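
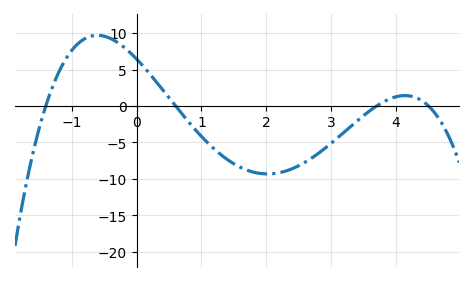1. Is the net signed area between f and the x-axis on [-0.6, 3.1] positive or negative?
negative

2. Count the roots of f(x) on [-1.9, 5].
4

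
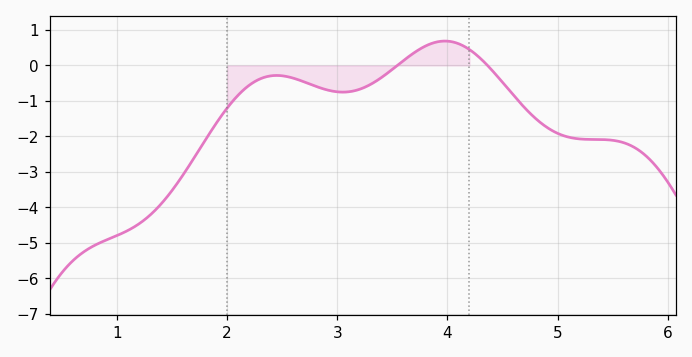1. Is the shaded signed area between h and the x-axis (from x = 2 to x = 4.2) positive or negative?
negative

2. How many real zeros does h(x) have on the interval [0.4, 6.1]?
2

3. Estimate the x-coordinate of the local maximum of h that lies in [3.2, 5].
3.98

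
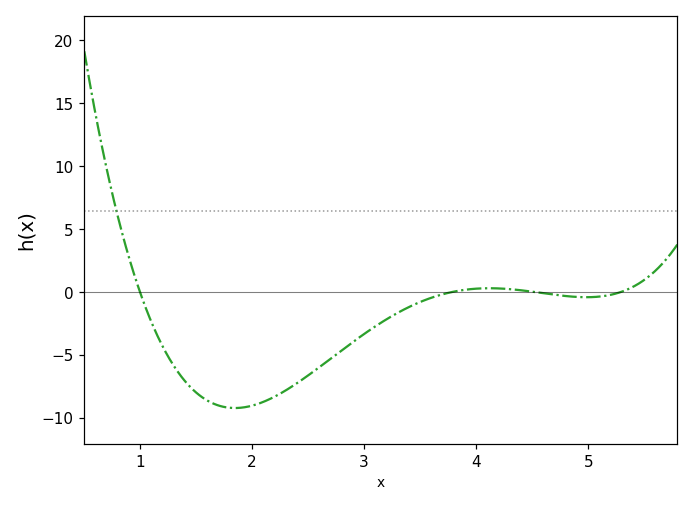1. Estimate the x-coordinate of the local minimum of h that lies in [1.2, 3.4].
1.8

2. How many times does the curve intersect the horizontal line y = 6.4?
1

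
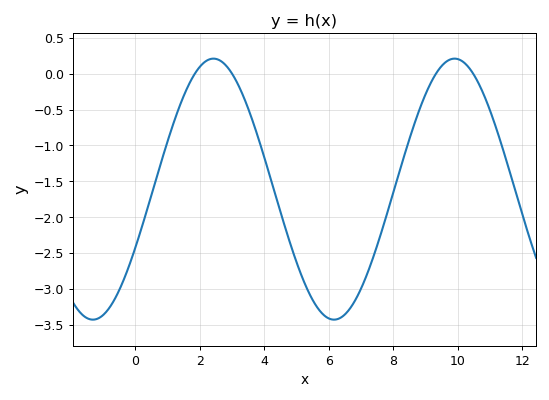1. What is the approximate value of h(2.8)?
0.117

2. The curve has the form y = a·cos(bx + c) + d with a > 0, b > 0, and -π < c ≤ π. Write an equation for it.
y = 1.82cos(0.84x - 2.03) - 1.61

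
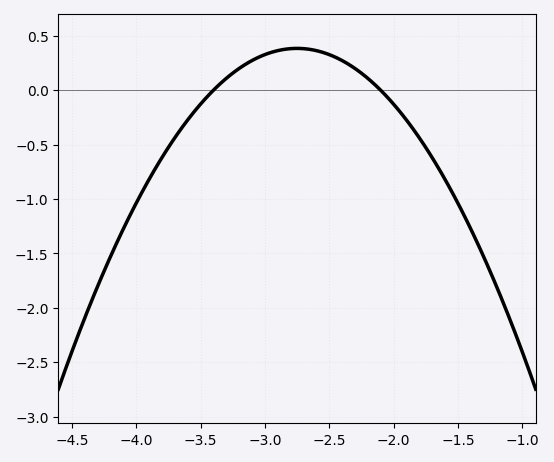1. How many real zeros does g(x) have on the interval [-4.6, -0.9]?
2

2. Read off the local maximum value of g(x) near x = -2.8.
0.384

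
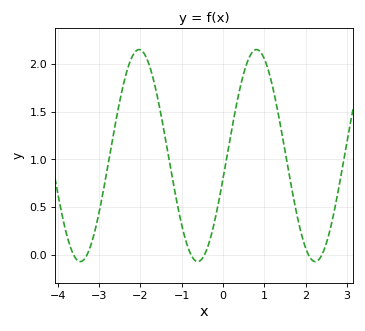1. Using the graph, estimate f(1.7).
0.6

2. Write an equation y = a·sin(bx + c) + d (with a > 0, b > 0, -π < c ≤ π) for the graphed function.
y = 1.11sin(2.2x - 0.22) + 1.04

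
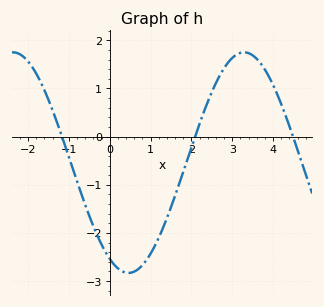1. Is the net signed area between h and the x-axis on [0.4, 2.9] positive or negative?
negative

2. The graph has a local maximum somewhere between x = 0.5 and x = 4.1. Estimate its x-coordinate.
3.29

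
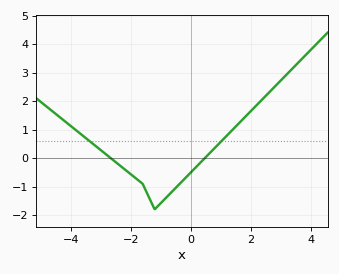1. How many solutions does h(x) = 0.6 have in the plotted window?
2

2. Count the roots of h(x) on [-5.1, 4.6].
2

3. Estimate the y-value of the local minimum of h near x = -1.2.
-1.8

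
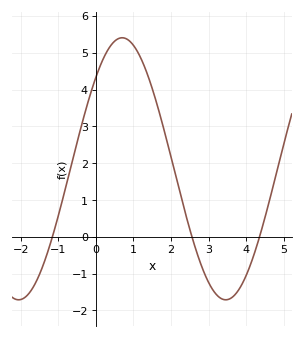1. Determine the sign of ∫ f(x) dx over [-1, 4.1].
positive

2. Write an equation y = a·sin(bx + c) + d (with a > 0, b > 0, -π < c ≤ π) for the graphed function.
y = 3.56sin(1.1x + 0.77) + 1.85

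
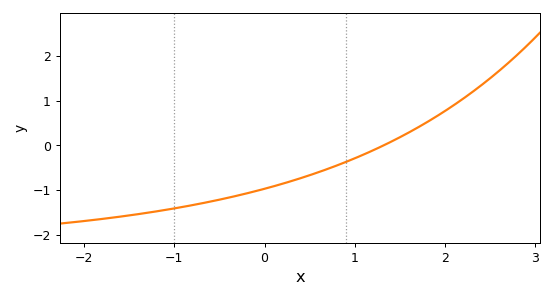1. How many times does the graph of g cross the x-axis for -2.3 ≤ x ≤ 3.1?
1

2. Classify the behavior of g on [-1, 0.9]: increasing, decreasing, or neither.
increasing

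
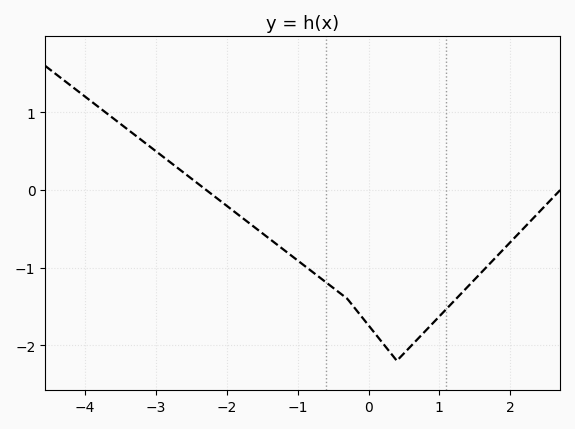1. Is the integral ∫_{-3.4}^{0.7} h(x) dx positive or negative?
negative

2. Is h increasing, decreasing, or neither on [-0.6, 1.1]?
neither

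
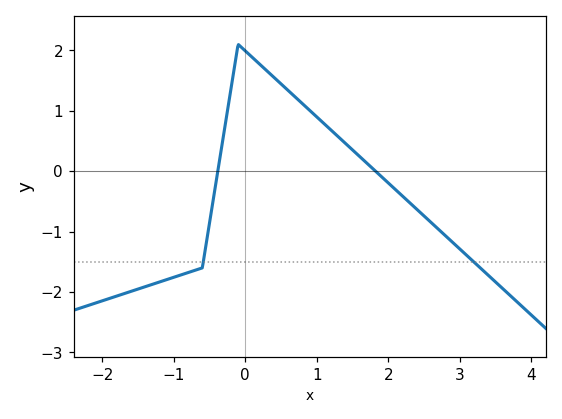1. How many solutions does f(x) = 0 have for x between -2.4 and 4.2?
2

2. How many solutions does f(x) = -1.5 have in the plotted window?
2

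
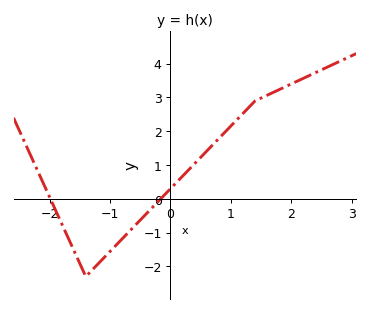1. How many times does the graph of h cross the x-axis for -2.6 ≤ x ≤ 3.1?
2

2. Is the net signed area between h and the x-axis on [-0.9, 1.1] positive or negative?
positive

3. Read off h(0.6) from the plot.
1.4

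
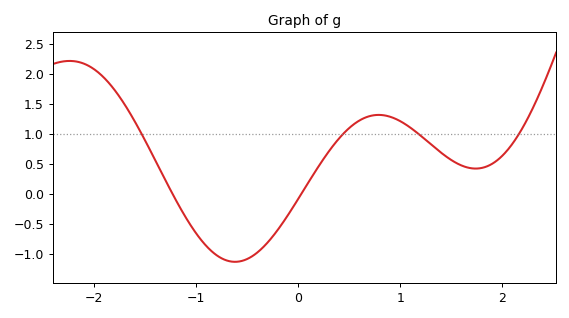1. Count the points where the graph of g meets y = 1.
4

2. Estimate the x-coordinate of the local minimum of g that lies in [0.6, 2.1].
1.7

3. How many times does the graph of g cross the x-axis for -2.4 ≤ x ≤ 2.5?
2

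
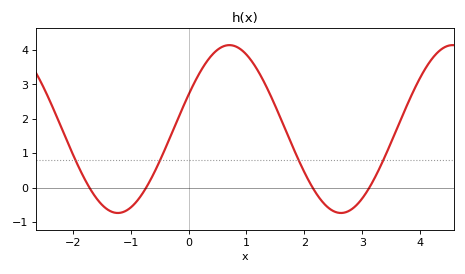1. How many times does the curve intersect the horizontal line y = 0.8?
4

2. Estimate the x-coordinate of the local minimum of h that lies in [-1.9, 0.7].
-1.2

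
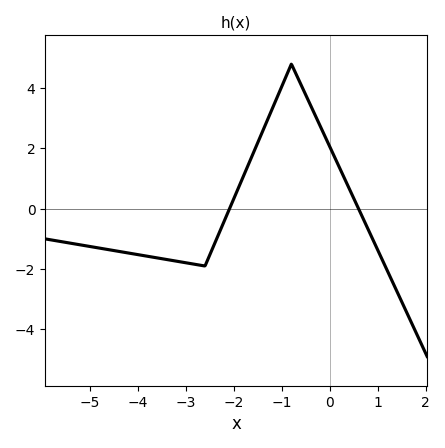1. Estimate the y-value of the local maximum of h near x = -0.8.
4.8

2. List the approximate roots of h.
-2.09, 0.6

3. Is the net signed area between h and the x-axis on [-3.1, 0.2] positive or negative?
positive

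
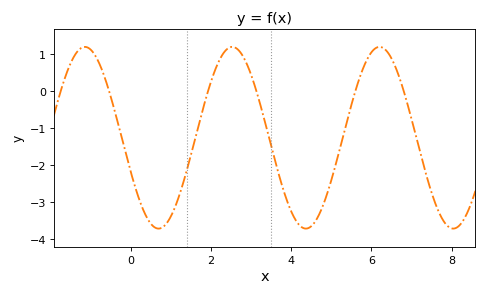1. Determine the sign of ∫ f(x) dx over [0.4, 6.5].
negative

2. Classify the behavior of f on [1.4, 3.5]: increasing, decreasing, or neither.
neither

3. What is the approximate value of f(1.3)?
-2.5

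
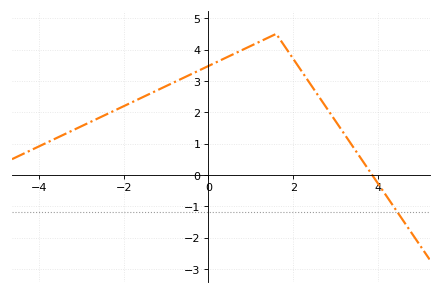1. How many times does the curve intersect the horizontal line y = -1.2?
1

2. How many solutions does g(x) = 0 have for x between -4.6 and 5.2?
1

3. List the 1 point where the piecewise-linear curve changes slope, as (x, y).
(1.6, 4.5)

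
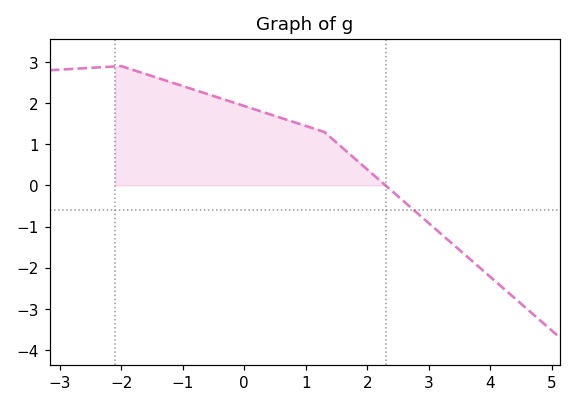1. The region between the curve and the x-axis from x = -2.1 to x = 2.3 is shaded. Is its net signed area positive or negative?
positive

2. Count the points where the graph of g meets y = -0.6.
1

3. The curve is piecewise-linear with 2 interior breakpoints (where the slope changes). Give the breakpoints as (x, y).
(-2, 2.9); (1.3, 1.3)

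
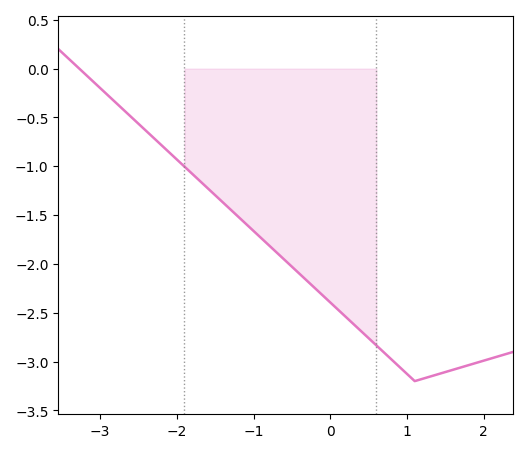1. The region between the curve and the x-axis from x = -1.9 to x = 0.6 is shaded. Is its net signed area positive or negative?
negative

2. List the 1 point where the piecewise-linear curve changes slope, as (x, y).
(1.1, -3.2)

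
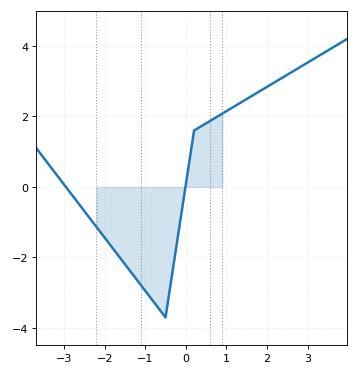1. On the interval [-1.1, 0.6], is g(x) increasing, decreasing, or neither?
neither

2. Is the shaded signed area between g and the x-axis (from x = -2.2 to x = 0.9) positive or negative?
negative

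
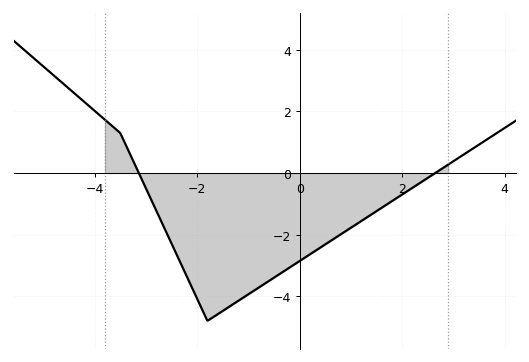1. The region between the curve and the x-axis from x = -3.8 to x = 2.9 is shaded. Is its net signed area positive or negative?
negative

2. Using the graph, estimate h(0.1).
-2.75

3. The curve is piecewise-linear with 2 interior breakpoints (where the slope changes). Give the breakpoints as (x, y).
(-3.5, 1.3); (-1.8, -4.8)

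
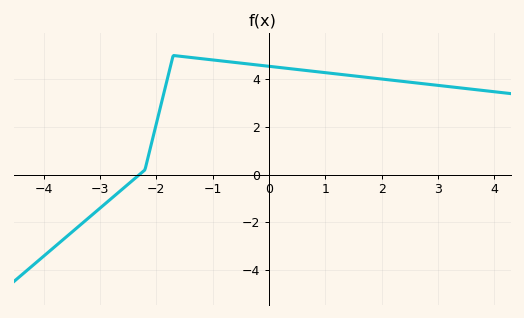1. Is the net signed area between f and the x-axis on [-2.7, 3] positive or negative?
positive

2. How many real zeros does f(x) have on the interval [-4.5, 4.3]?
1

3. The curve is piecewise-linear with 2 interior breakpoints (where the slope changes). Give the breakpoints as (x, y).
(-2.2, 0.2); (-1.7, 5)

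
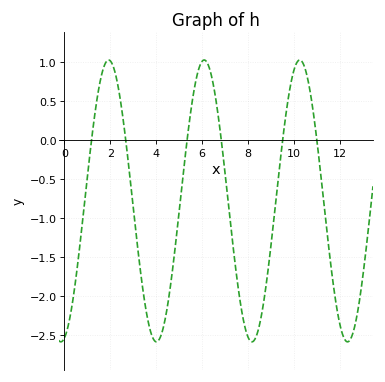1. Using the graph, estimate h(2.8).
-0.3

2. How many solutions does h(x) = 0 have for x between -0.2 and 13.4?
6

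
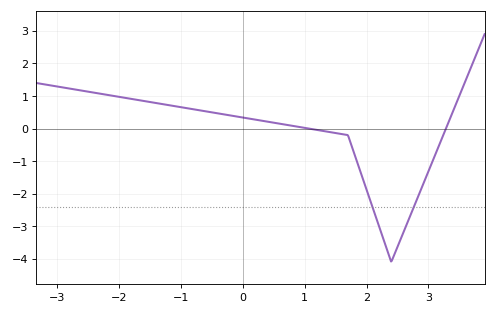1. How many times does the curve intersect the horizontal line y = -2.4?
2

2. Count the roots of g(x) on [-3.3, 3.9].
2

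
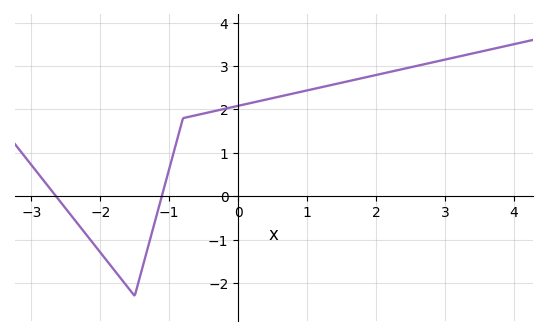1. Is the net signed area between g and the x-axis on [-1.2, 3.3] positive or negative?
positive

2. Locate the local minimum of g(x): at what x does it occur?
-1.6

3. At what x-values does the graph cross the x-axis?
-2.6, -1.2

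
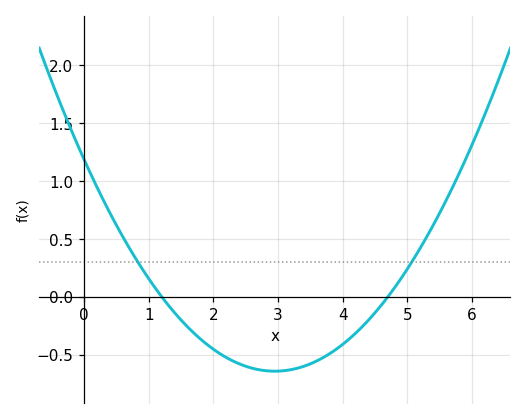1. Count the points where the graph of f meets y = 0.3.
2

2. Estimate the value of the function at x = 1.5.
-0.202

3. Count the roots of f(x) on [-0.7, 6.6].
2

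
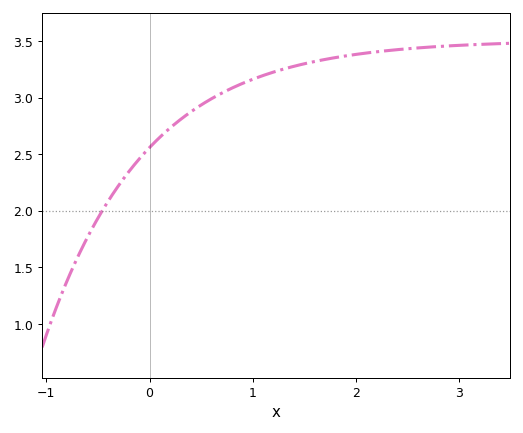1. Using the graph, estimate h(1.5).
3.3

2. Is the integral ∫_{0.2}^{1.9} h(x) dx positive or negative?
positive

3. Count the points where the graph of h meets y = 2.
1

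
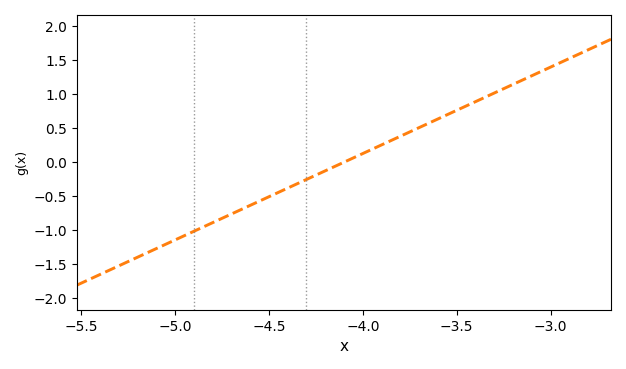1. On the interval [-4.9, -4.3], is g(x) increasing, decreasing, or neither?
increasing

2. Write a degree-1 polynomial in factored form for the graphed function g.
y = 1.27(x + 4.1)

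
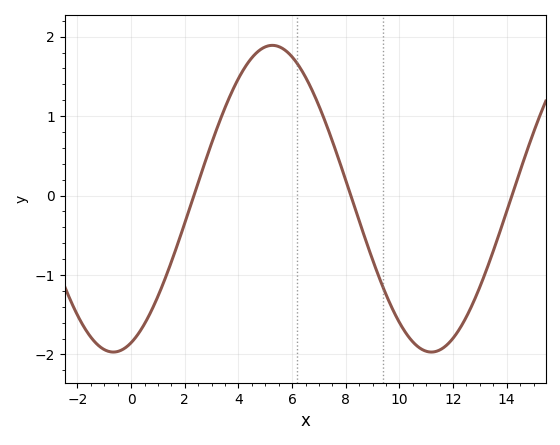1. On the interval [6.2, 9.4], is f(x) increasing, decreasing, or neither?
decreasing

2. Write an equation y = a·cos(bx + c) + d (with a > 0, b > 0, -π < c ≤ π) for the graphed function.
y = 1.93cos(0.53x - 2.79) - 0.04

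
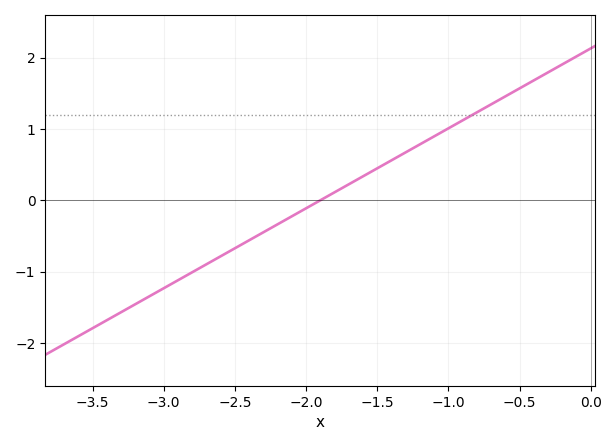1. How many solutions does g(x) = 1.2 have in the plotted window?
1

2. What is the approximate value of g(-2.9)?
-1.12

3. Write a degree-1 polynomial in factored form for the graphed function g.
y = 1.12(x + 1.9)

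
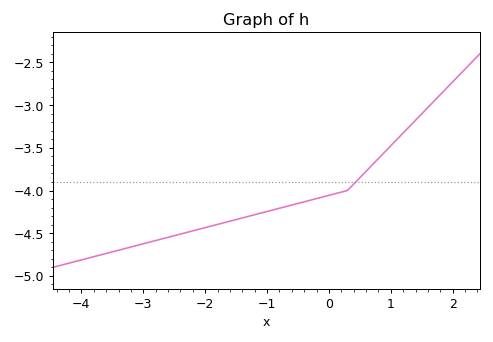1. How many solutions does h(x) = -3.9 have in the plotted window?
1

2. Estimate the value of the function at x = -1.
-4.25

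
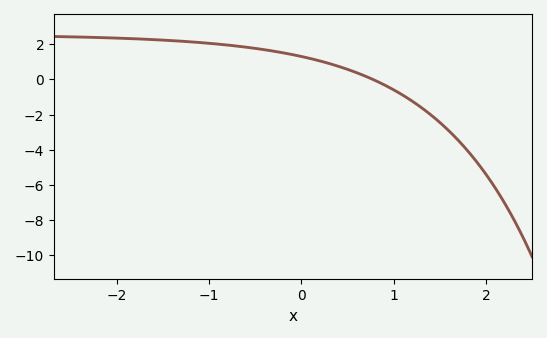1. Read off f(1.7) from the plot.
-3.48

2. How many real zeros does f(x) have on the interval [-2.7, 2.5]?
1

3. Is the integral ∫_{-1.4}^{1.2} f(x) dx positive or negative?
positive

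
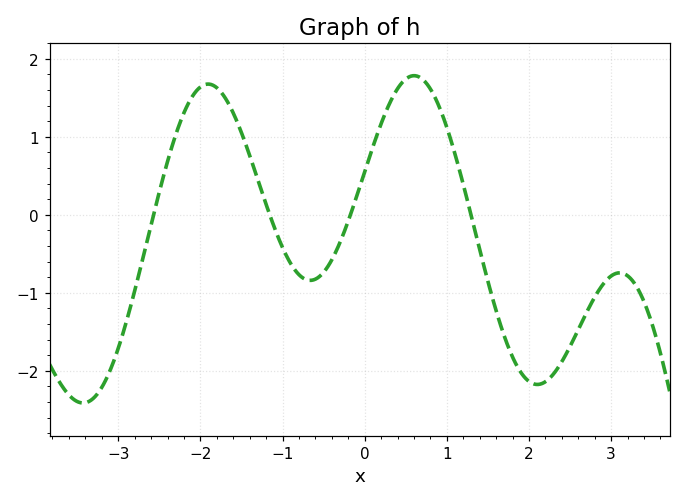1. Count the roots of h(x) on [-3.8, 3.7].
4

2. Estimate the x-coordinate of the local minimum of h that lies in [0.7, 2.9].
2.2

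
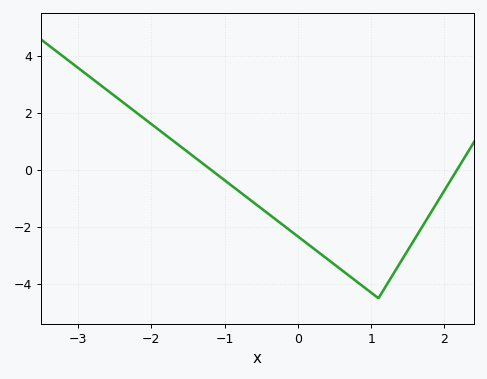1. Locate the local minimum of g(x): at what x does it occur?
1.1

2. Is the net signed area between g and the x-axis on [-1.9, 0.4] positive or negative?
negative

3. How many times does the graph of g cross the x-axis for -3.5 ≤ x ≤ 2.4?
2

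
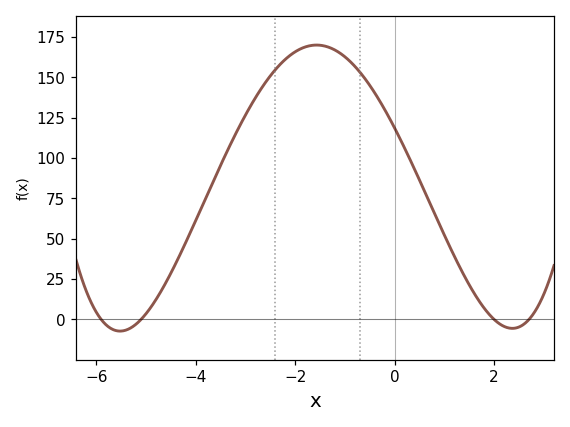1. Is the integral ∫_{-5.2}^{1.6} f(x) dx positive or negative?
positive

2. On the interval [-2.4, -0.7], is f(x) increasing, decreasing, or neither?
neither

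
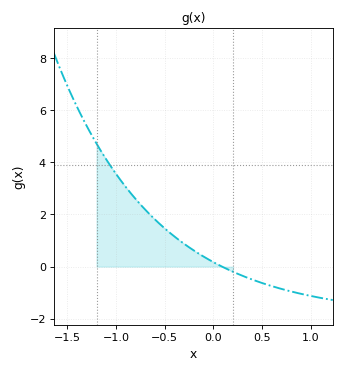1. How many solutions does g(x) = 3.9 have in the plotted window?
1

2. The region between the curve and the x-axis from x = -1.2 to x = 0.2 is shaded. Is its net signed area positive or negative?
positive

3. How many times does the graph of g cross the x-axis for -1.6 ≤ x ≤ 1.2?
1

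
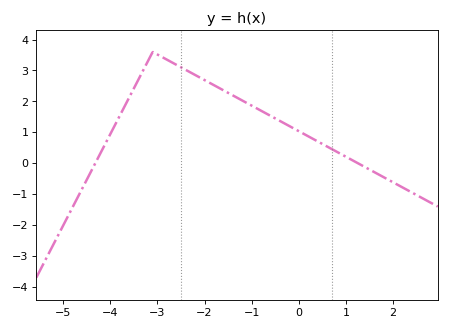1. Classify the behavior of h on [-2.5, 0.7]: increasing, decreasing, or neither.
decreasing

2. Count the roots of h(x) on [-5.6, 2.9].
2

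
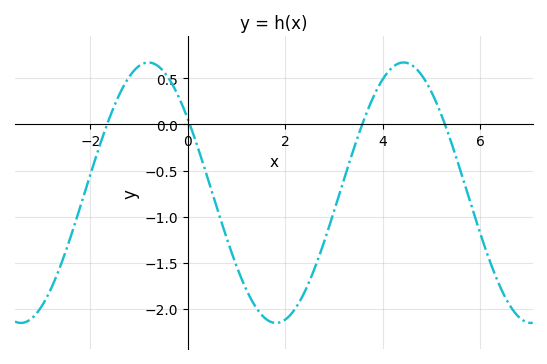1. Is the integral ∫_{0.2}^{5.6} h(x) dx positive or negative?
negative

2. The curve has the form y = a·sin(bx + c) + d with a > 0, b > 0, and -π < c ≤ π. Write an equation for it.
y = 1.41sin(1.2x + 2.54) - 0.74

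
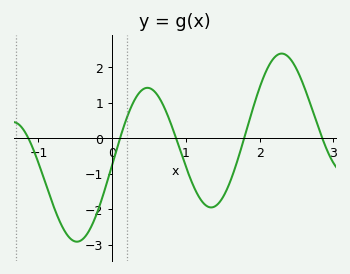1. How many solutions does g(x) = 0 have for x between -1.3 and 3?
5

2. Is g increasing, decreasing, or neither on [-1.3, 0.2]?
neither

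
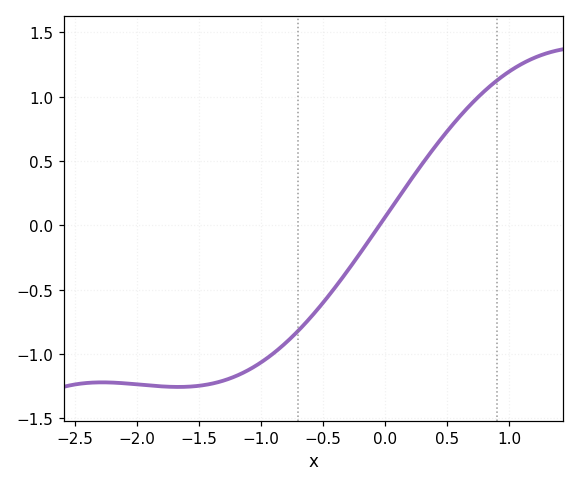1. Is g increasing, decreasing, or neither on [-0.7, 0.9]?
increasing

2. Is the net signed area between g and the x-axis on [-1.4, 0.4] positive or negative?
negative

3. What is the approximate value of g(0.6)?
0.85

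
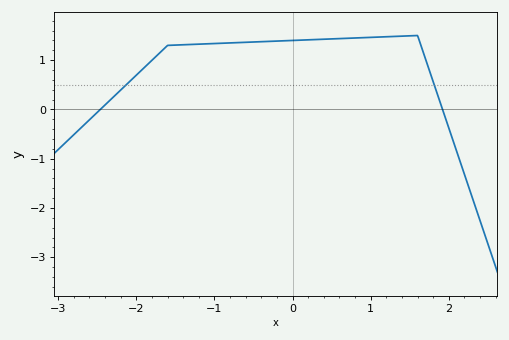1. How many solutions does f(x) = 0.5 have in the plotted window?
2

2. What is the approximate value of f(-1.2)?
1.32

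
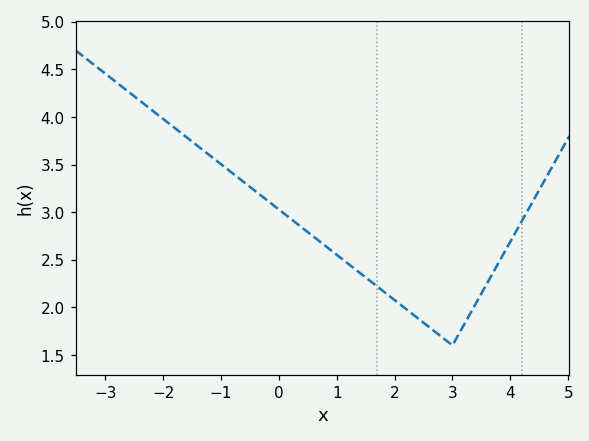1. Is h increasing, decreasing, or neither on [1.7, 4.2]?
neither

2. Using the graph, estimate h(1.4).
2.35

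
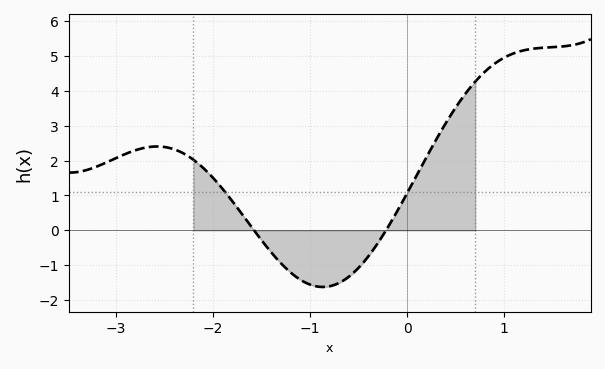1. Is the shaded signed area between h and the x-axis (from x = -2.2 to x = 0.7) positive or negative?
positive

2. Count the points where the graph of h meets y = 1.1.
2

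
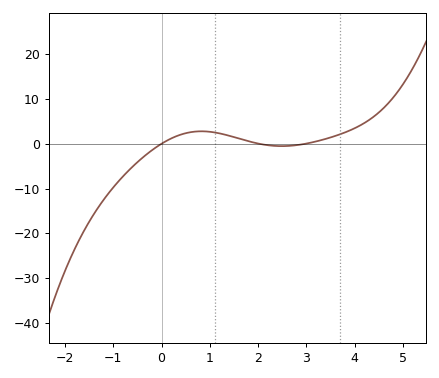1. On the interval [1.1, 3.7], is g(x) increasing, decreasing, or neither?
neither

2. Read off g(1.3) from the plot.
2.06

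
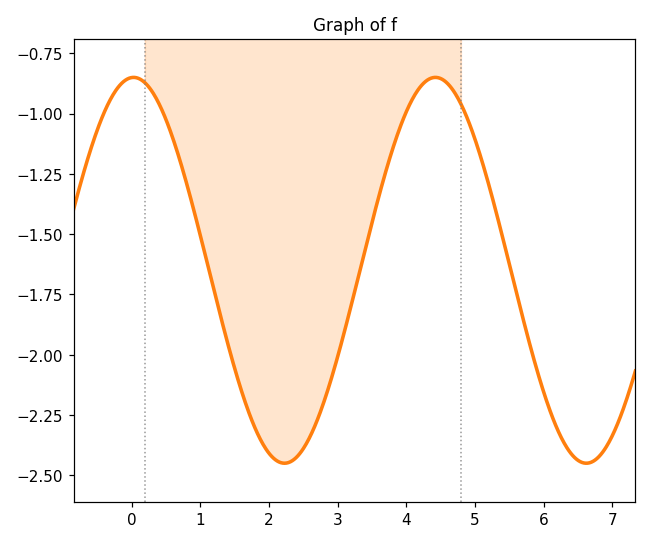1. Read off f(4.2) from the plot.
-0.89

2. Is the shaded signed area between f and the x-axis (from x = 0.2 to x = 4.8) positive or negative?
negative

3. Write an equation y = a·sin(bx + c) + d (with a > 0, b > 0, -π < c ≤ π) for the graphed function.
y = 0.8sin(1.43x + 1.53) - 1.65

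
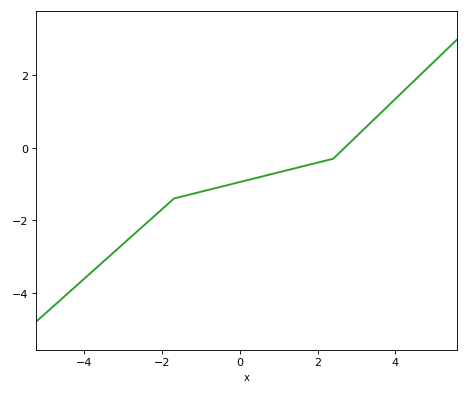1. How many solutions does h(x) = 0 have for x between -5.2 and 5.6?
1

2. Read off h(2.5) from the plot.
-0.197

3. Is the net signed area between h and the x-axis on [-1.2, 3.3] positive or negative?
negative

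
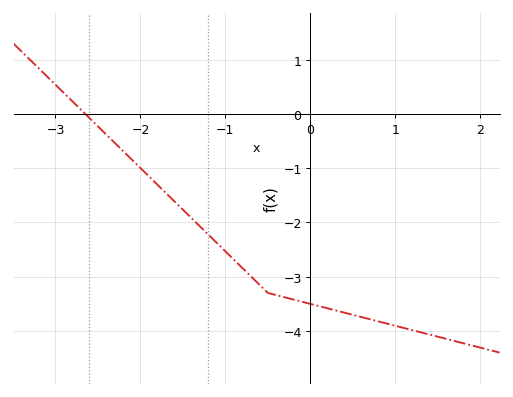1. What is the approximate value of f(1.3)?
-4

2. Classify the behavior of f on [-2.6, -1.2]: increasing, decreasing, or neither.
decreasing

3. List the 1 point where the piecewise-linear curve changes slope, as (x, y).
(-0.5, -3.3)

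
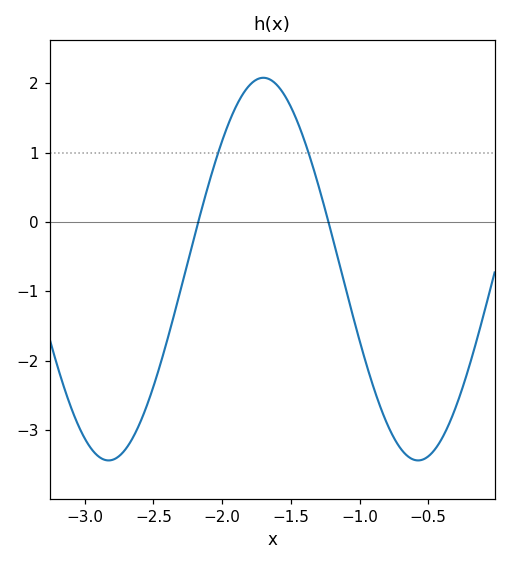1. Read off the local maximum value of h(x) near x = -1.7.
2.08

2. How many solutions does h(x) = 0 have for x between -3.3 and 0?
2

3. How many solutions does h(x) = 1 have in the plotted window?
2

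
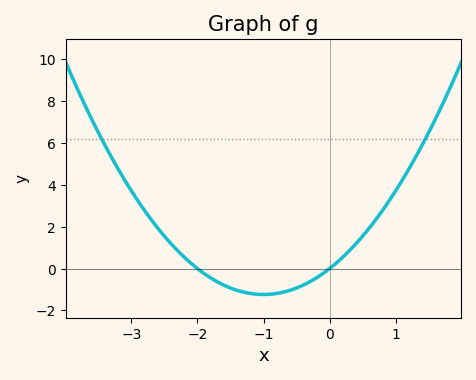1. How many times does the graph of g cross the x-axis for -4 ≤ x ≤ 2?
2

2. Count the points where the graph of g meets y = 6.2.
2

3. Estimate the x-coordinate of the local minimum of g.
-1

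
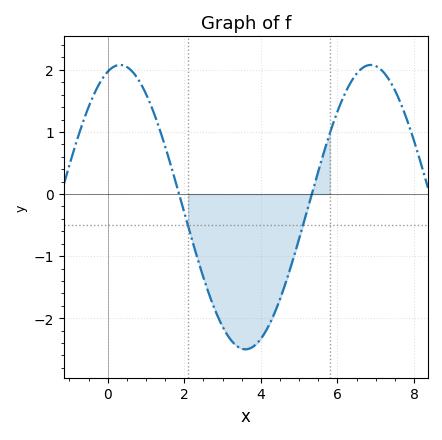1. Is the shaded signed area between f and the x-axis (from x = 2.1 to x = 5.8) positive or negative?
negative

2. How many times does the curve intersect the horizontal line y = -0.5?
2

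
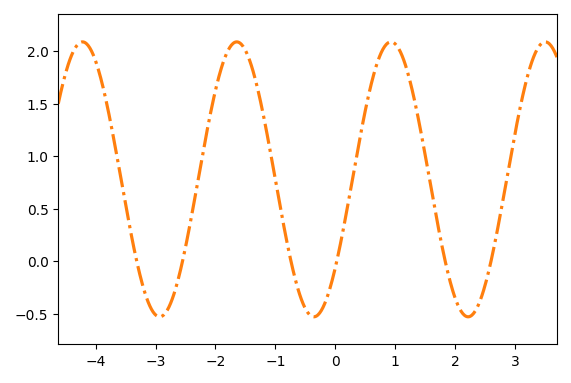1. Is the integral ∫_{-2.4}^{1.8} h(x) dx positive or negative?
positive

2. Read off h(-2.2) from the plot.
1.06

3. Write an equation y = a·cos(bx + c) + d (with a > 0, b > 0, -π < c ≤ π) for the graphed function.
y = 1.31cos(2.44x - 2.27) + 0.78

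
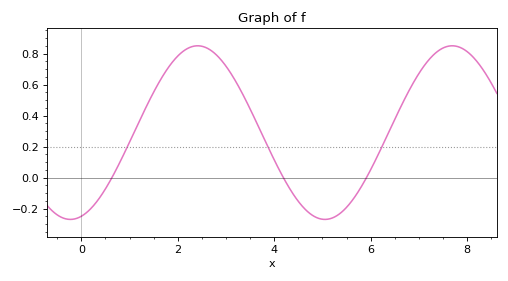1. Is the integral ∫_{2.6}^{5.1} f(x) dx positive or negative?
positive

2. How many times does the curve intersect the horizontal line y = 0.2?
3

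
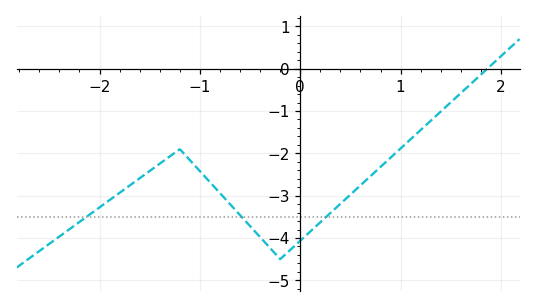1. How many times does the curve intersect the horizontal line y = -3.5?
3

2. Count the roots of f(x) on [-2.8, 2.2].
1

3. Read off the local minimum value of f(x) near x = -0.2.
-4.5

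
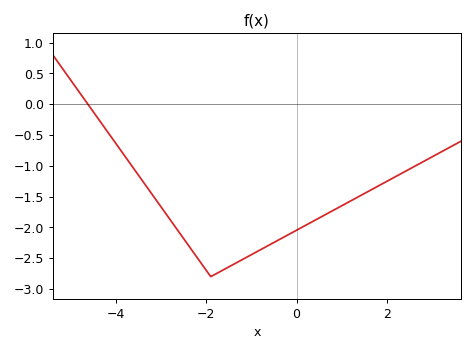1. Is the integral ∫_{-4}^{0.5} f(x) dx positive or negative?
negative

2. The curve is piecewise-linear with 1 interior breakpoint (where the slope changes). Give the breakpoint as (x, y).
(-1.9, -2.8)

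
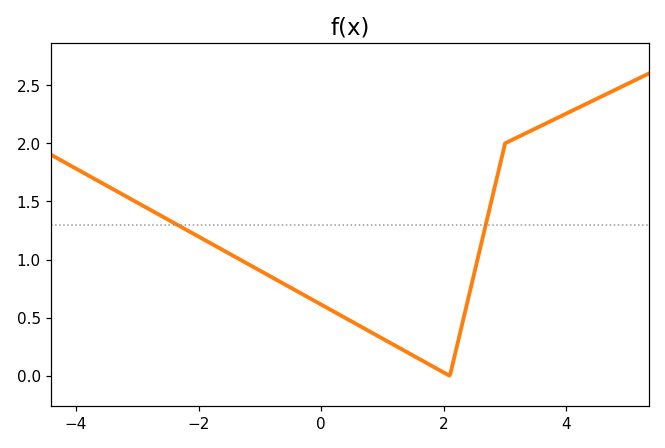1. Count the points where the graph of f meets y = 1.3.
2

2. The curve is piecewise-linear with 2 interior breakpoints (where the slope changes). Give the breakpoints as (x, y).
(2.1, 0); (3, 2)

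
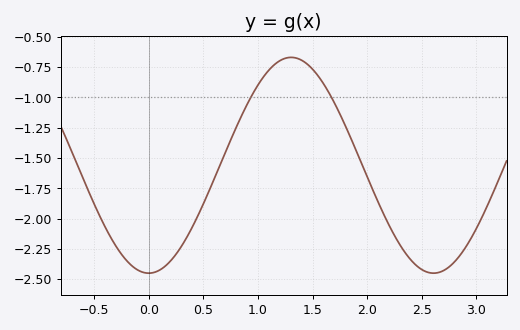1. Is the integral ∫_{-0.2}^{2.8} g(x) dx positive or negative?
negative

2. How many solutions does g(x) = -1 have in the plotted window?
2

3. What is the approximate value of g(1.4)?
-0.7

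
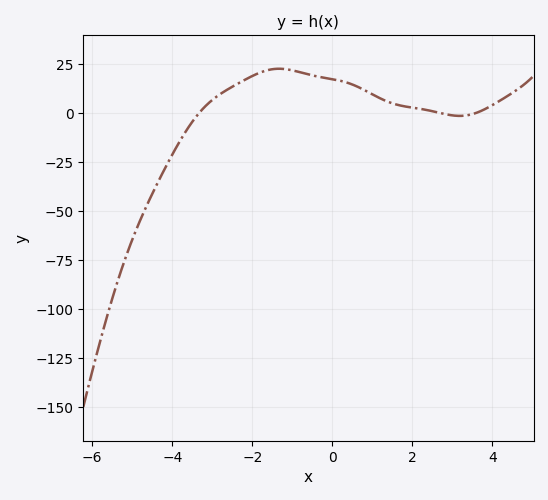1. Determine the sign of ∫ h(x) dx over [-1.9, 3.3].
positive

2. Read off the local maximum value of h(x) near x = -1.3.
22.8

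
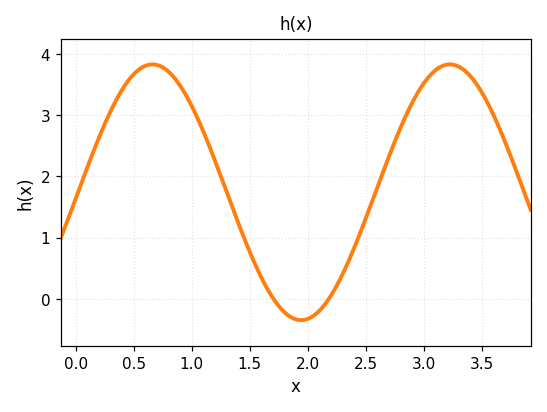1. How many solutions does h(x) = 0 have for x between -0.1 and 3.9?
2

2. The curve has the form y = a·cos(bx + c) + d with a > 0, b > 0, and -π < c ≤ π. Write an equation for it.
y = 2.09cos(2.45x - 1.62) + 1.74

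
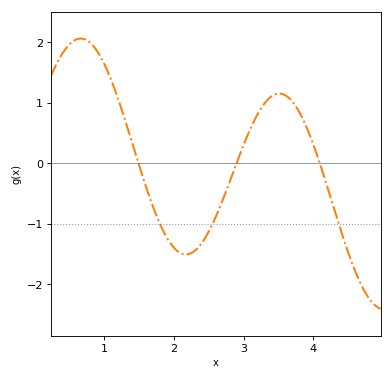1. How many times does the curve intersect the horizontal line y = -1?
3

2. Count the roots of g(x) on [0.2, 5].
3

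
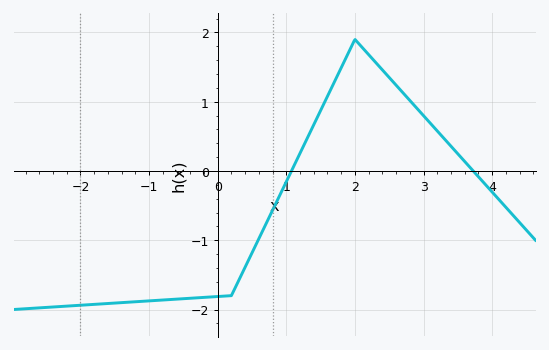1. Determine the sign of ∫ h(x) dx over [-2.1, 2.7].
negative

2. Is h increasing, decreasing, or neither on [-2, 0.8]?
increasing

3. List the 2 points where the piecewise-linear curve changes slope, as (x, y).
(0.2, -1.8); (2, 1.9)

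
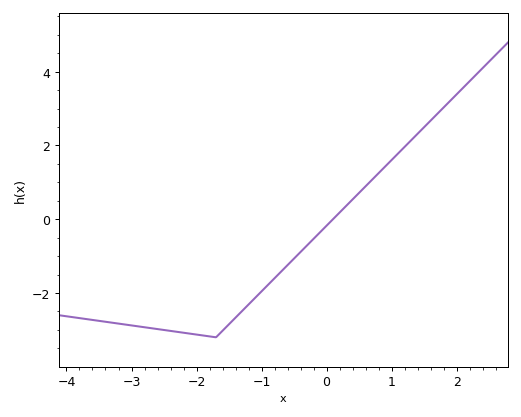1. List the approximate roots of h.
0.1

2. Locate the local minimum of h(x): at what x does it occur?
-1.7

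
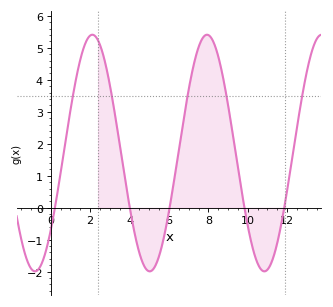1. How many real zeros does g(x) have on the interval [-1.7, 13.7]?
5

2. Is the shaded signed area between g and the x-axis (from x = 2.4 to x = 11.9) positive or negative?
positive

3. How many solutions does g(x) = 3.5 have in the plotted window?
5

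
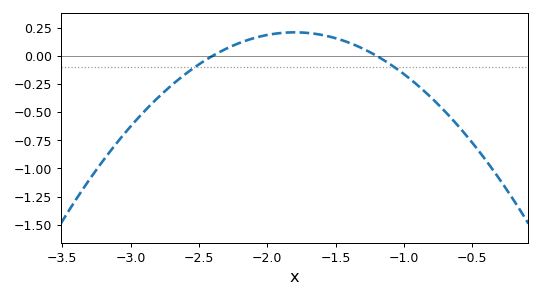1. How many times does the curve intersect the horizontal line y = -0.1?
2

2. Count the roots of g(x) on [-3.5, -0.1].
2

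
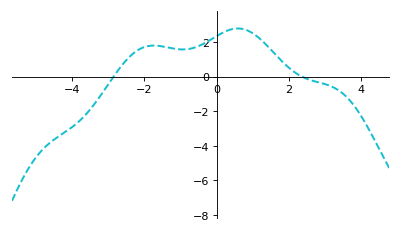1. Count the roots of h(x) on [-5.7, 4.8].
2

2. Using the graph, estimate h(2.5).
-0.2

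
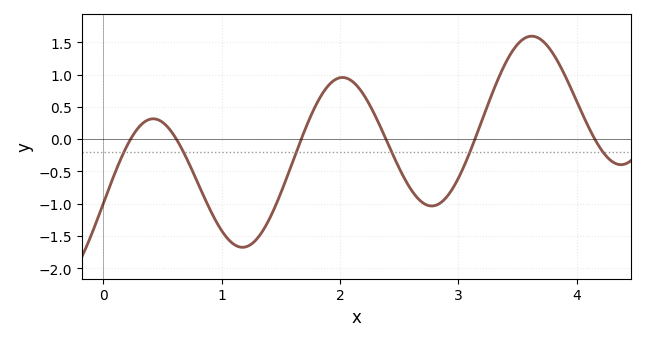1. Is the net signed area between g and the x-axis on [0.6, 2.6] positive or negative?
negative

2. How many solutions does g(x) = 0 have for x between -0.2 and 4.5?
6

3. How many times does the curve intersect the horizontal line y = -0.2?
6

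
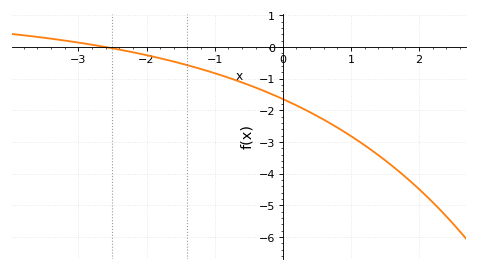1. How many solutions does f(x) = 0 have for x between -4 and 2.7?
1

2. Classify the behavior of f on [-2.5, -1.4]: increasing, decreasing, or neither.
decreasing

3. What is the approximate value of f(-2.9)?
0.109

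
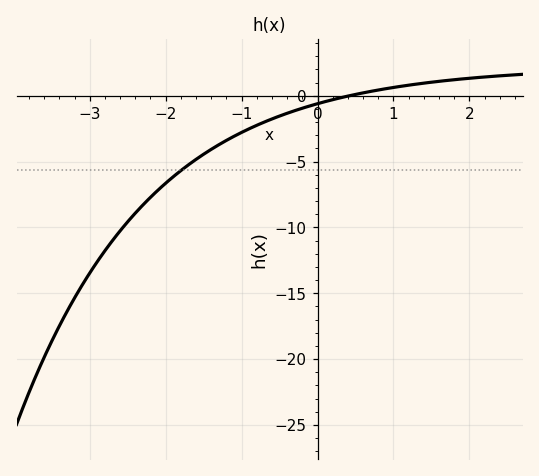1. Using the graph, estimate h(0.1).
-0.443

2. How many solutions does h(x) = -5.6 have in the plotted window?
1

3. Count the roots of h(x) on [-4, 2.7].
1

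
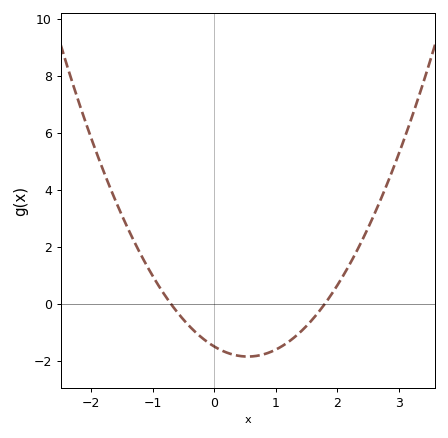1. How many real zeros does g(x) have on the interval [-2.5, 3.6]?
2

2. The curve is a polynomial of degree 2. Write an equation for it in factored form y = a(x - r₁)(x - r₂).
y = 1.18(x + 0.7)(x - 1.8)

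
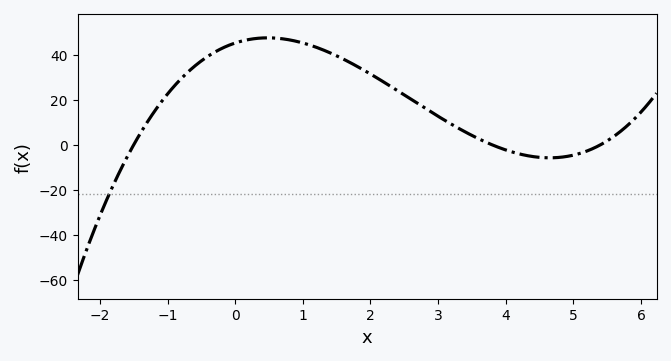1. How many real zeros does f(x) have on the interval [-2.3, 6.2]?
3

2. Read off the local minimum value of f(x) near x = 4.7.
-5.76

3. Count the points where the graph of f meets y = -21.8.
1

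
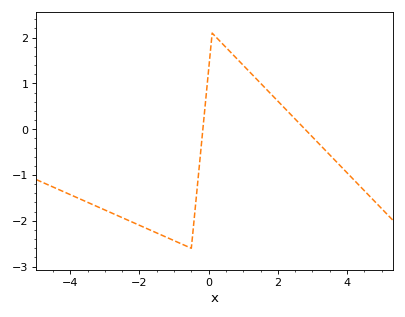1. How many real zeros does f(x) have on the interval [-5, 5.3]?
2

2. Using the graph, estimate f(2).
0.614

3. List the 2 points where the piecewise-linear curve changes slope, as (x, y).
(-0.5, -2.6); (0.1, 2.1)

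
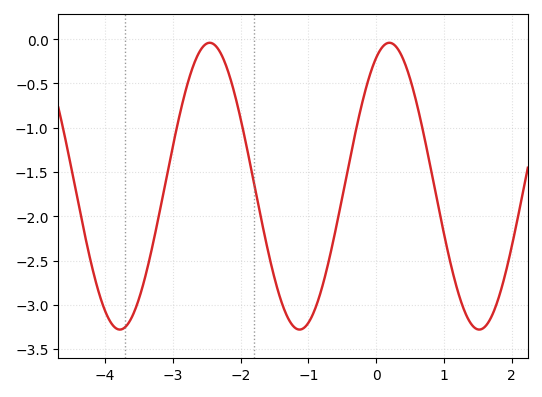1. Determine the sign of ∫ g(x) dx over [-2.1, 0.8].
negative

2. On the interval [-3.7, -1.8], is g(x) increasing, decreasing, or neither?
neither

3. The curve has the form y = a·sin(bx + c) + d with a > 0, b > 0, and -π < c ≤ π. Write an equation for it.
y = 1.62sin(2.4x + 1.1) - 1.66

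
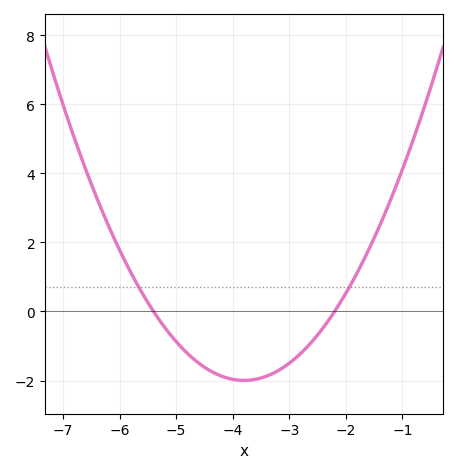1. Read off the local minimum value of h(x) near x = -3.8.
-2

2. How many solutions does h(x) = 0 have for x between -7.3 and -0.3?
2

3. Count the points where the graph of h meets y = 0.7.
2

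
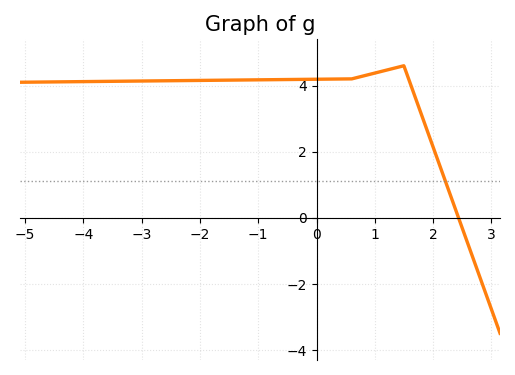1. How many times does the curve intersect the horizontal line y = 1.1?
1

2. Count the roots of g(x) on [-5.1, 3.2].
1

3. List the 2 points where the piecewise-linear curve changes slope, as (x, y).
(0.6, 4.2); (1.5, 4.6)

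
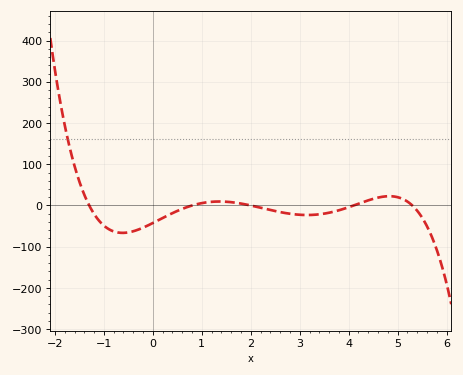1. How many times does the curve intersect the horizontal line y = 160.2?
1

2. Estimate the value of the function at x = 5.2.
9.46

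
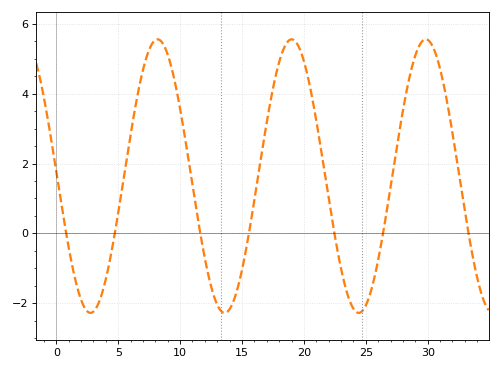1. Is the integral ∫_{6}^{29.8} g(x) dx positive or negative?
positive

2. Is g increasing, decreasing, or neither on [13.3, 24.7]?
neither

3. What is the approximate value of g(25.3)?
-1.79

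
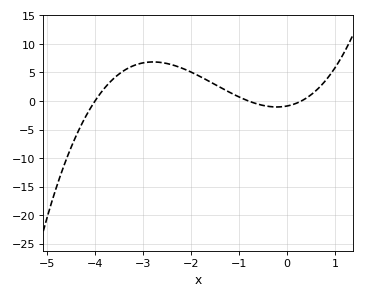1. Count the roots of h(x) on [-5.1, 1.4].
3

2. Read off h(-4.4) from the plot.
-6.23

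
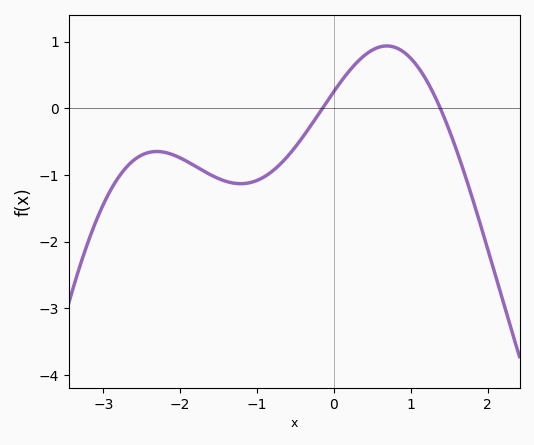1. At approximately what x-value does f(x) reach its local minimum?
-1.21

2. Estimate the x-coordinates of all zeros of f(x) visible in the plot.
-0.148, 1.38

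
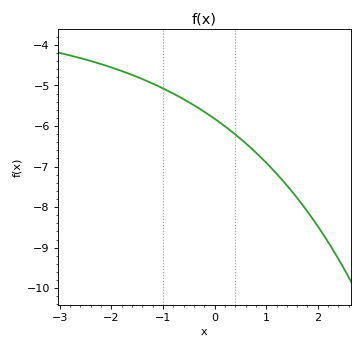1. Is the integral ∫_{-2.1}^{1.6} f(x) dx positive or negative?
negative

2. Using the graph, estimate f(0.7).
-6.54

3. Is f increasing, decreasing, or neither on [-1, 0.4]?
decreasing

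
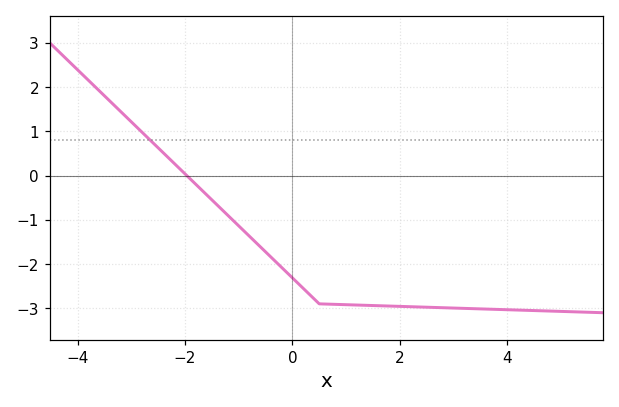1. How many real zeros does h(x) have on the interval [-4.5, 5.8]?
1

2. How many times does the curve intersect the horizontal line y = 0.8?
1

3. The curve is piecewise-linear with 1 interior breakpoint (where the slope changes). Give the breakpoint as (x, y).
(0.5, -2.9)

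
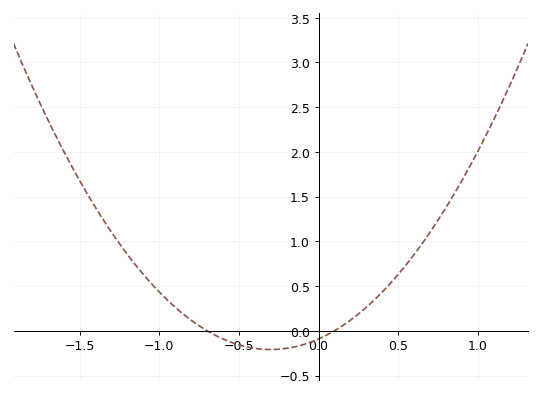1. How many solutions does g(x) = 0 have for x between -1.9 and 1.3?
2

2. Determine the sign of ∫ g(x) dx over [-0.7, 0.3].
negative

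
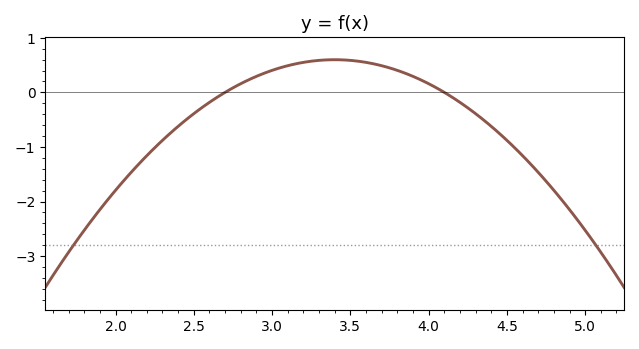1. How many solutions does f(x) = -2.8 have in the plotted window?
2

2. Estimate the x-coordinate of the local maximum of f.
3.4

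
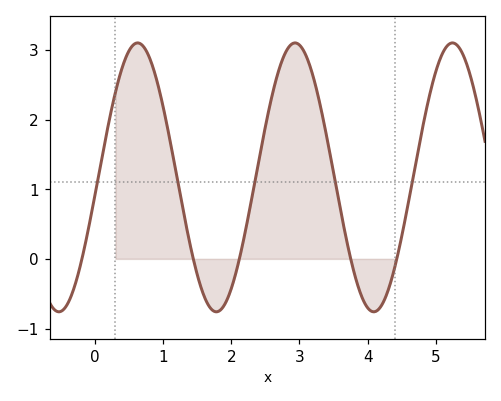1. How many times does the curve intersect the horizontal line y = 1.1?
5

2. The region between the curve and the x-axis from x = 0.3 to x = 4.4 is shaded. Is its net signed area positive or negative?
positive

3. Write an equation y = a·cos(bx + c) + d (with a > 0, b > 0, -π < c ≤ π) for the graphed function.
y = 1.93cos(2.7x - 1.7) + 1.17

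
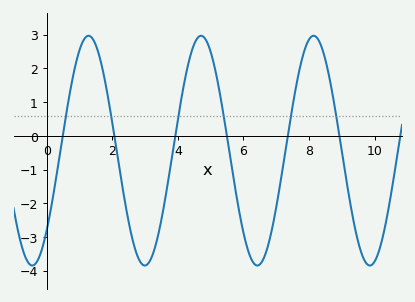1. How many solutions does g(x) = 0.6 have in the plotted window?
6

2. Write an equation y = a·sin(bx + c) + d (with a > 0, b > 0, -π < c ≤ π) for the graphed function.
y = 3.41sin(1.8x - 0.76) - 0.44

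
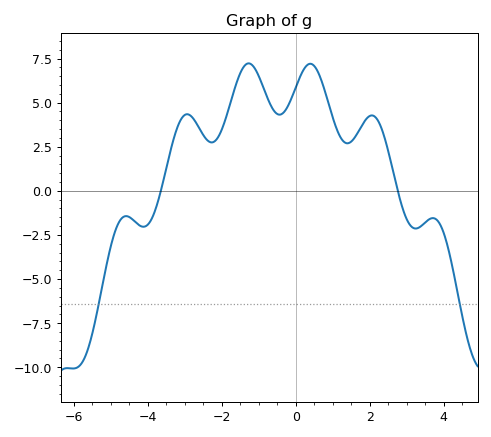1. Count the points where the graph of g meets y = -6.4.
2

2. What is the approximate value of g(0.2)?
6.81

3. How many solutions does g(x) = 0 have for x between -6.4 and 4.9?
2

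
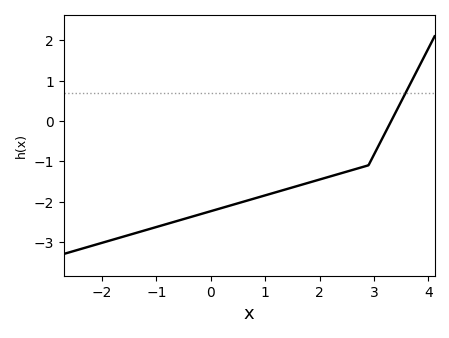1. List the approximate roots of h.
3.3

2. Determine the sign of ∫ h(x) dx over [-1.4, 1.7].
negative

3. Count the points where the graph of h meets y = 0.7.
1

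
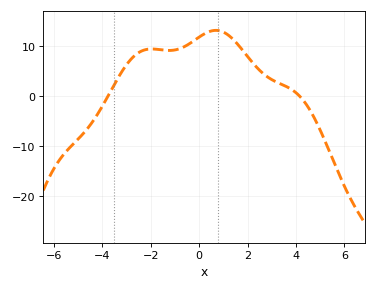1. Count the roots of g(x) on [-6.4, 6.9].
2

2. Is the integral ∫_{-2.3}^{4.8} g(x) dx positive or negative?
positive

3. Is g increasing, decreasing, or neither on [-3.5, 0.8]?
neither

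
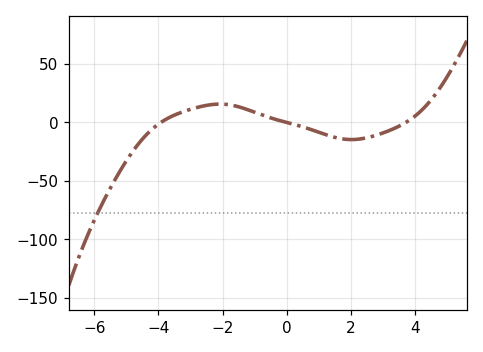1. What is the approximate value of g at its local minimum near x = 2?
-15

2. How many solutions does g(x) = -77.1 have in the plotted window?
1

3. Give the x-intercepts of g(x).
-4, 0, 3.8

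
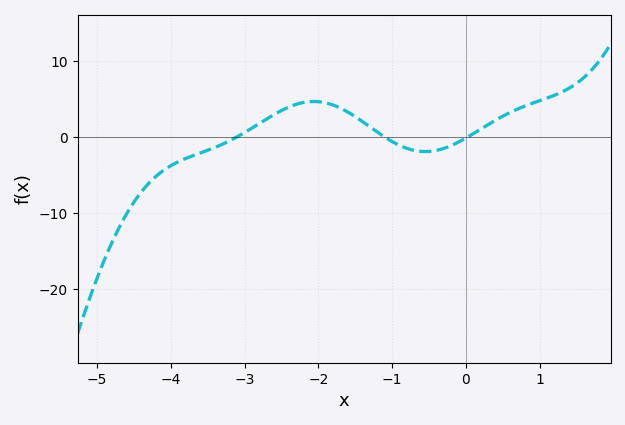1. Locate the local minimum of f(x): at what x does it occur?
-0.551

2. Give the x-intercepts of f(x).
-3.11, -1.1, 0.018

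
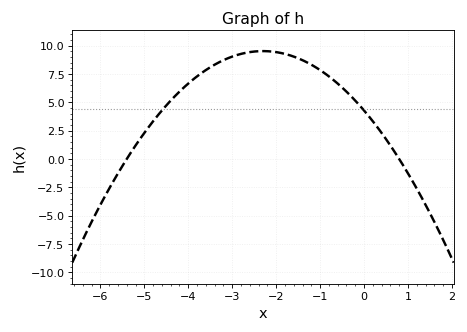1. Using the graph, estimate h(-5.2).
1.19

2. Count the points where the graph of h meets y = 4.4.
2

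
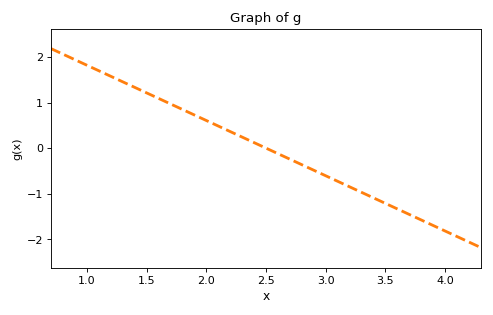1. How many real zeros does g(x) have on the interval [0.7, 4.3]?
1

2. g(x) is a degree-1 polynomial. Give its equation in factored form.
y = -1.21(x - 2.5)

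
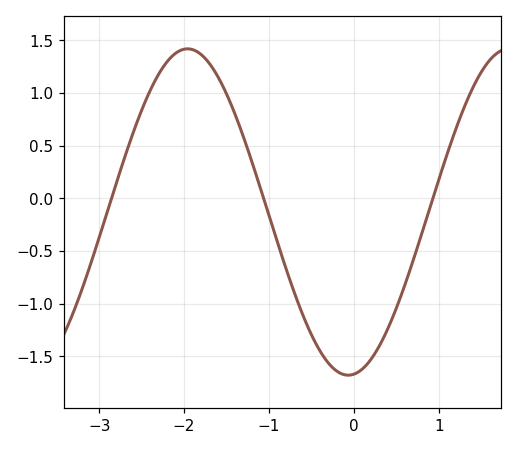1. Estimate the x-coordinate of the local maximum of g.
-1.96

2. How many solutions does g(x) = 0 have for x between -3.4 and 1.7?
3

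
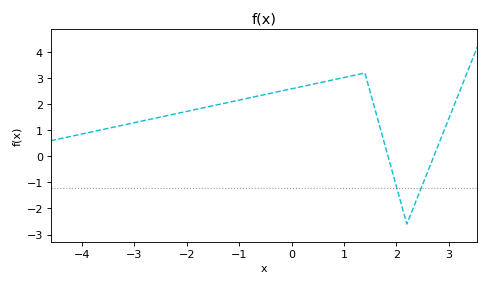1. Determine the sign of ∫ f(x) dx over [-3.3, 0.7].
positive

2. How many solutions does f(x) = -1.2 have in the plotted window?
2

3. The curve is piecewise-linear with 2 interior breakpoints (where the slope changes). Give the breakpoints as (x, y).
(1.4, 3.2); (2.2, -2.6)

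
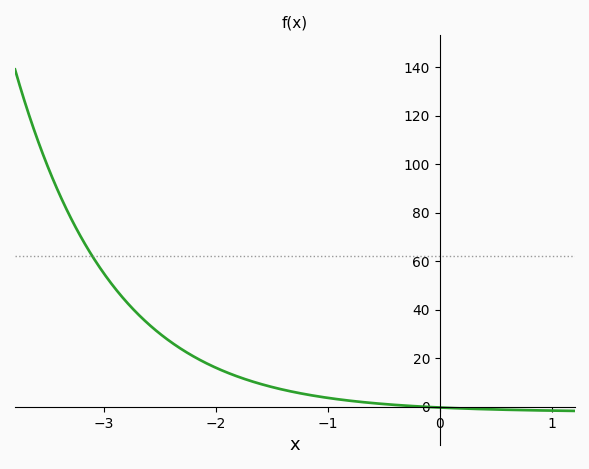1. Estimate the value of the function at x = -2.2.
20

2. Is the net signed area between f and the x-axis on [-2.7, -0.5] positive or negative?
positive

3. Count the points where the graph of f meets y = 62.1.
1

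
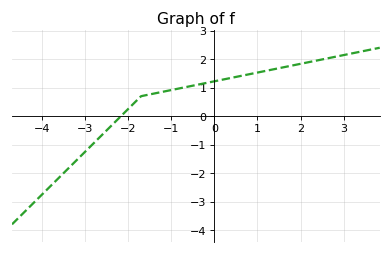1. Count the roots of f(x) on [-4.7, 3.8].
1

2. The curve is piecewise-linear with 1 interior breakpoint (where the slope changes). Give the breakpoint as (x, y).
(-1.7, 0.7)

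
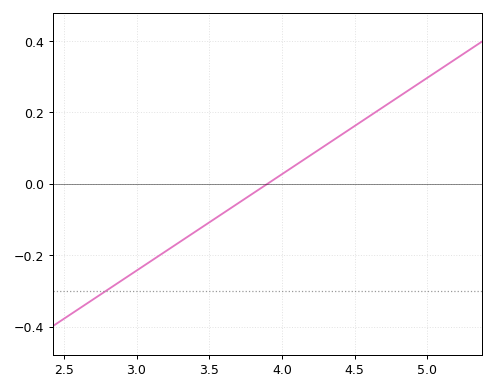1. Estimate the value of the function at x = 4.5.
0.162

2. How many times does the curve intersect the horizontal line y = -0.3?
1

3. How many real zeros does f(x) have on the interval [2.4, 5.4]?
1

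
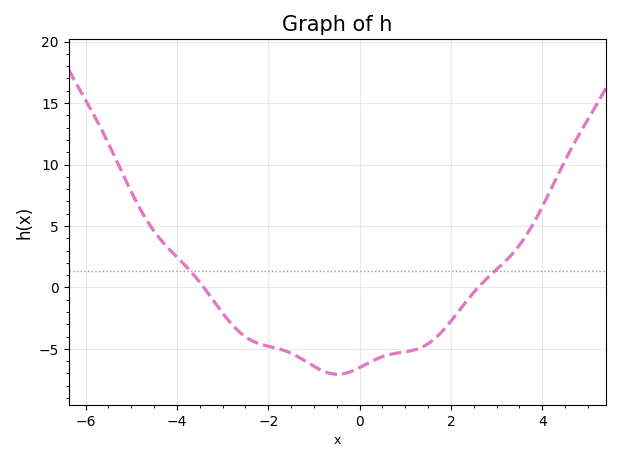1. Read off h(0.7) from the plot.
-5.5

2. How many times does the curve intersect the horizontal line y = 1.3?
2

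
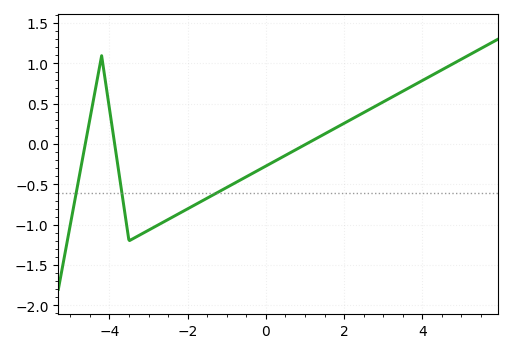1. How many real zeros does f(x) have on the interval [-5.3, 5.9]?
3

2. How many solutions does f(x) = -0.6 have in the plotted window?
3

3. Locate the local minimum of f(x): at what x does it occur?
-3.4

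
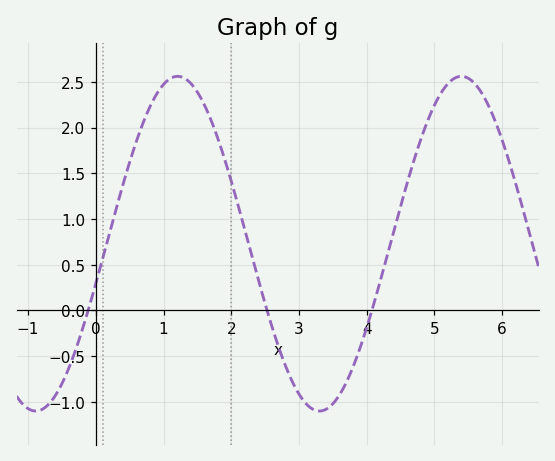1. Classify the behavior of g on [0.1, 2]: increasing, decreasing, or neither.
neither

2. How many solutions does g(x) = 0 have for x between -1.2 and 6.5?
3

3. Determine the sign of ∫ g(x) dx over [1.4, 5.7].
positive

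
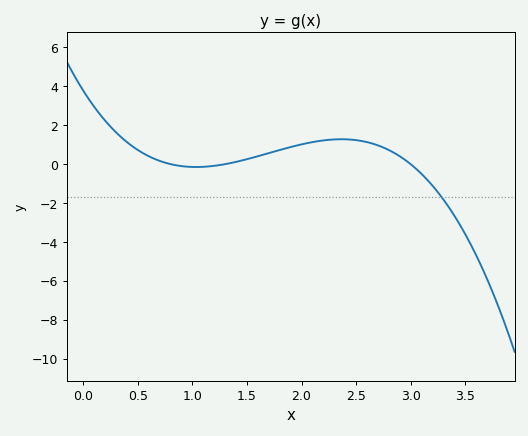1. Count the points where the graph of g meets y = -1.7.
1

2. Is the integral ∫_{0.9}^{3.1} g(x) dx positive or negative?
positive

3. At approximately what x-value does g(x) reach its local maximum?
2.4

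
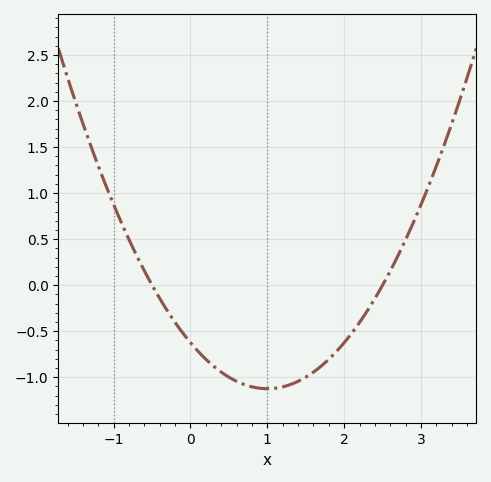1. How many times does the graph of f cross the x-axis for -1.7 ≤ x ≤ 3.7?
2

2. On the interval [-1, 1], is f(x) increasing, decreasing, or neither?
decreasing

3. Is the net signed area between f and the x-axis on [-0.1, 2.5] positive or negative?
negative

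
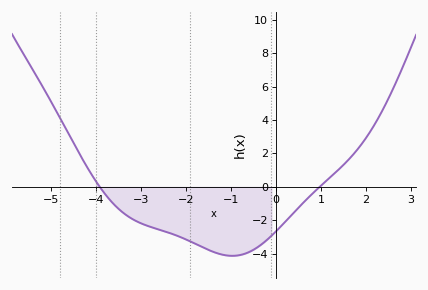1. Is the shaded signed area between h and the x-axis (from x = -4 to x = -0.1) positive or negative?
negative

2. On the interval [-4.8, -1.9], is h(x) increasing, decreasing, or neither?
decreasing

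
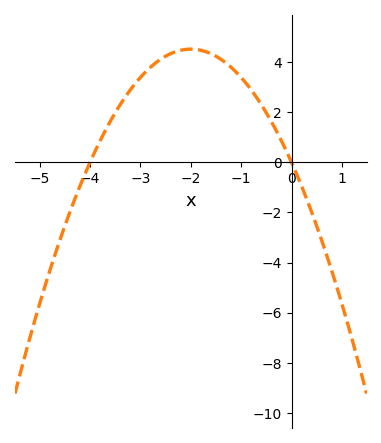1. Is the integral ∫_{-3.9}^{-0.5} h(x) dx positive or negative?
positive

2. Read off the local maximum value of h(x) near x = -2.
4.6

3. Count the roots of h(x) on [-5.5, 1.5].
2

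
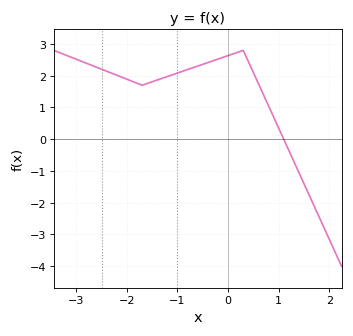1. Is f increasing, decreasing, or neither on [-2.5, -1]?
neither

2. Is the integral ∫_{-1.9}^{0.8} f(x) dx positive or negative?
positive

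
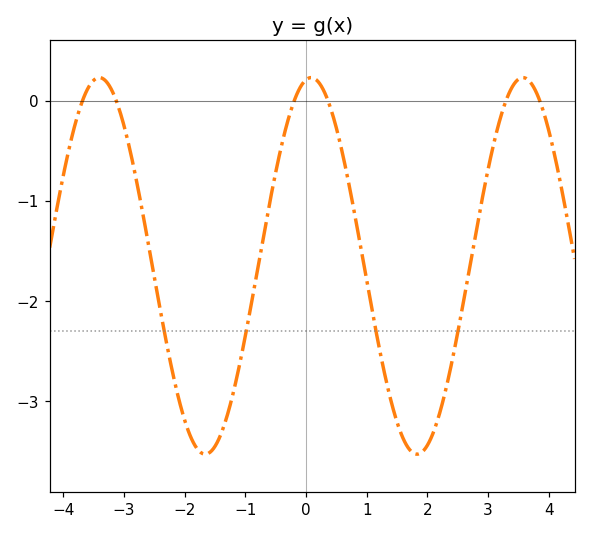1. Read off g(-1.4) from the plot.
-3.3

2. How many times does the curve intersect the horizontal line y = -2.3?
4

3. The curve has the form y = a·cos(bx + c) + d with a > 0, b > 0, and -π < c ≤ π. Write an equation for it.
y = 1.88cos(1.8x - 0.15) - 1.65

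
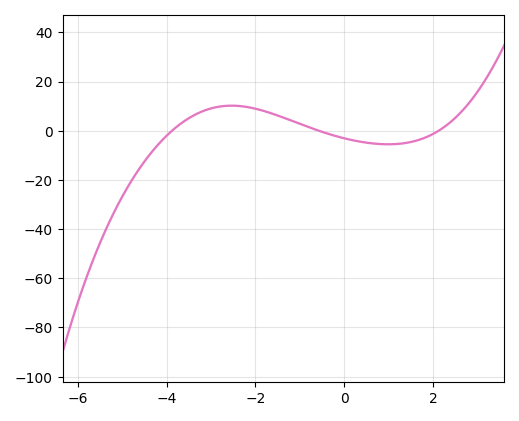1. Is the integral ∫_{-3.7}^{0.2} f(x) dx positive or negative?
positive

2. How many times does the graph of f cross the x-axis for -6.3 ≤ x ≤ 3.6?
3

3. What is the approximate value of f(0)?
-3.07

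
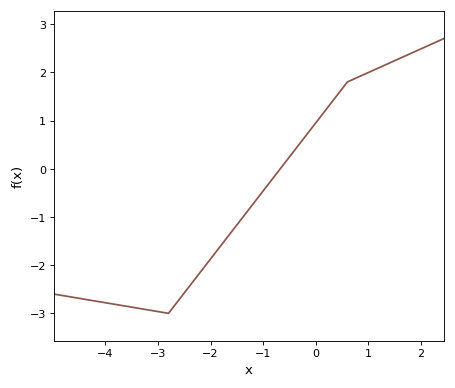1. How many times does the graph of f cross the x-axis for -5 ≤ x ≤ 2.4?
1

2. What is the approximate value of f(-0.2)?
0.7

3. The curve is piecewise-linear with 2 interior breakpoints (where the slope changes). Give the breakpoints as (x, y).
(-2.8, -3); (0.6, 1.8)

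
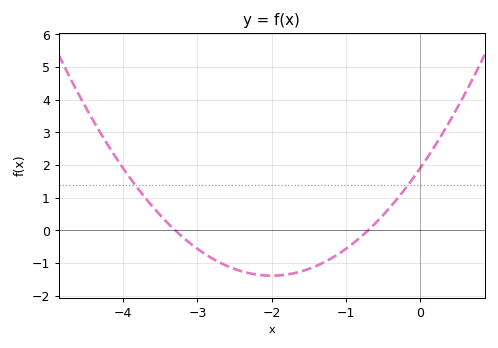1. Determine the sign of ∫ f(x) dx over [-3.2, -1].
negative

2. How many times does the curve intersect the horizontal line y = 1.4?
2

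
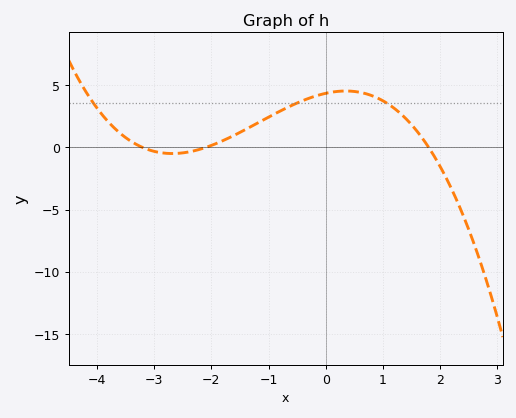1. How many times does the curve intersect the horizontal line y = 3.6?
3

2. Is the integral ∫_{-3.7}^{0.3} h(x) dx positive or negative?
positive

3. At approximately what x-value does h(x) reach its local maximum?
0.351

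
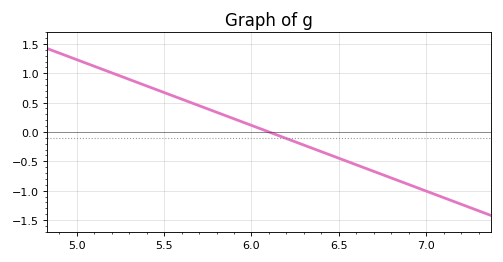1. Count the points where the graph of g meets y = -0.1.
1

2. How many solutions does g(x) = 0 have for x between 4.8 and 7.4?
1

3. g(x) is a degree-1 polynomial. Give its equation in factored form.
y = -1.12(x - 6.1)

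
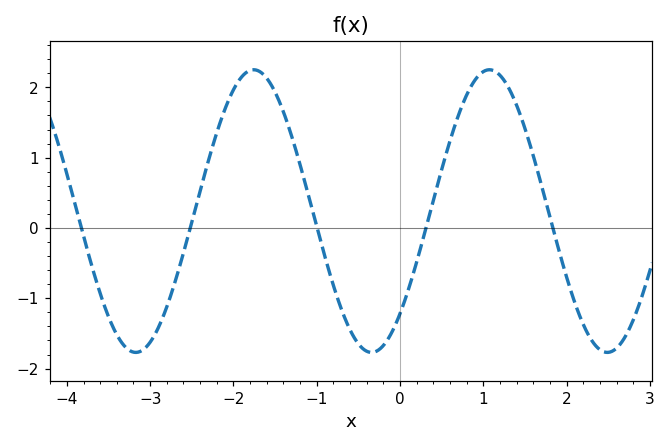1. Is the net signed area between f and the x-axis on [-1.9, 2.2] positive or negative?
positive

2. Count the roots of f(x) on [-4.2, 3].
5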